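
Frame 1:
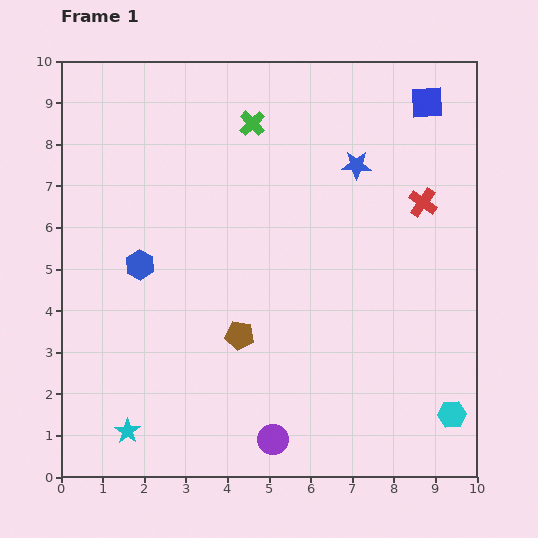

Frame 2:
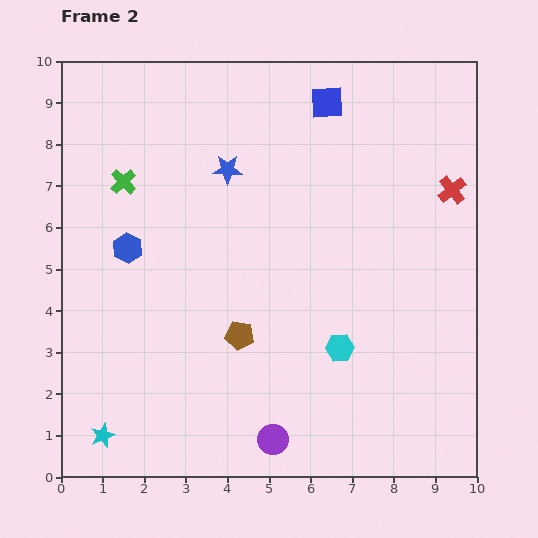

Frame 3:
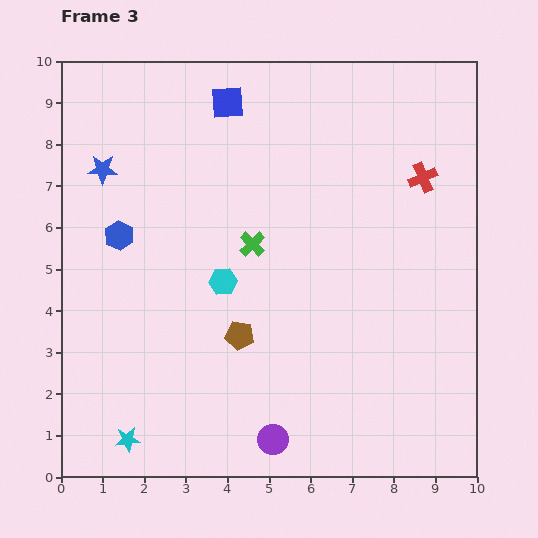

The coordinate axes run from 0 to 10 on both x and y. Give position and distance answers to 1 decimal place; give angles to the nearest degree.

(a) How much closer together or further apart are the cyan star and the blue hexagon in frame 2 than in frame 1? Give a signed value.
+0.5

Distance in frame 1: 4.0. Distance in frame 2: 4.5.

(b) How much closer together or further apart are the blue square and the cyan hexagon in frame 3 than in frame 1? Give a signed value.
-3.2

Distance in frame 1: 7.5. Distance in frame 3: 4.3.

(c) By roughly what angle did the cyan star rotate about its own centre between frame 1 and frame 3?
31° clockwise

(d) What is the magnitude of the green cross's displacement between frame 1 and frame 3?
2.9

The green cross moved from (4.6, 8.5) to (4.6, 5.6), a distance of √(0.0² + 2.9²) ≈ 2.9.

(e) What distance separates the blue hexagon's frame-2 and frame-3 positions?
0.4

The blue hexagon moved from (1.6, 5.5) to (1.4, 5.8), a distance of √(0.2² + 0.3²) ≈ 0.4.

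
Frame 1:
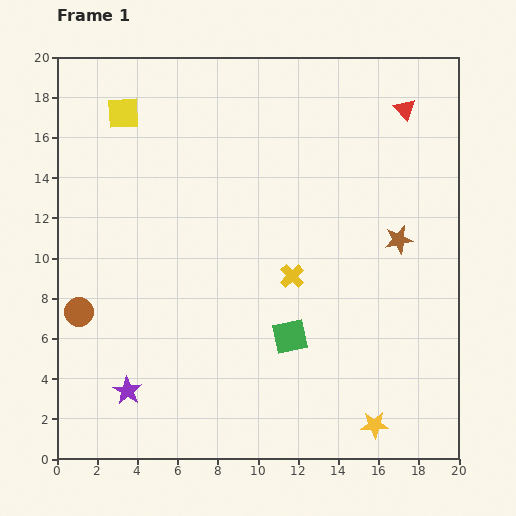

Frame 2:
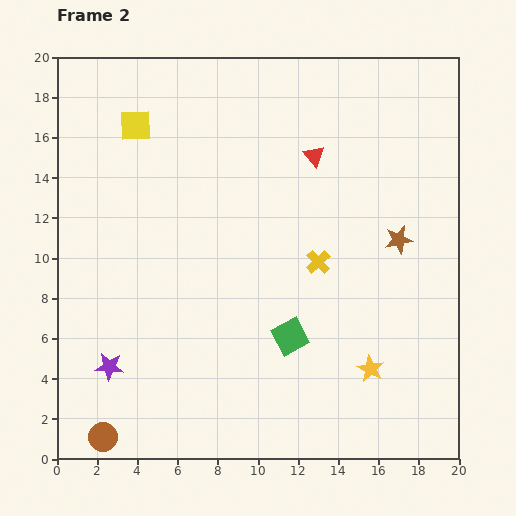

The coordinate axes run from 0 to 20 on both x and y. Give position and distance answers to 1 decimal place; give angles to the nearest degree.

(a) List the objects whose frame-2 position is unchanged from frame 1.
the brown star, the green square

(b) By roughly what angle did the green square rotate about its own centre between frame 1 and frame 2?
16° counter-clockwise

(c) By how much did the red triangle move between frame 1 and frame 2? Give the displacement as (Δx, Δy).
(-4.5, -2.3)

The red triangle was at (17.3, 17.4) in frame 1 and (12.8, 15.1) in frame 2.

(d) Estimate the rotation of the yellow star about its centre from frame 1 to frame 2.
30° clockwise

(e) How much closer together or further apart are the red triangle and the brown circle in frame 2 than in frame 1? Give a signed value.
-1.6

Distance in frame 1: 19.1. Distance in frame 2: 17.5.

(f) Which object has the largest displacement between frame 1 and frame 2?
the brown circle

(moved 6.3; next 5.1)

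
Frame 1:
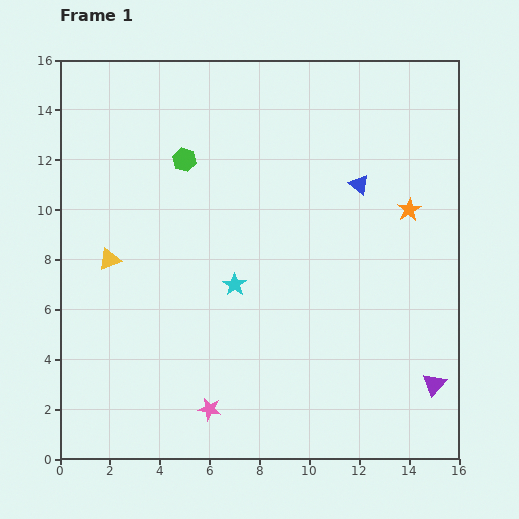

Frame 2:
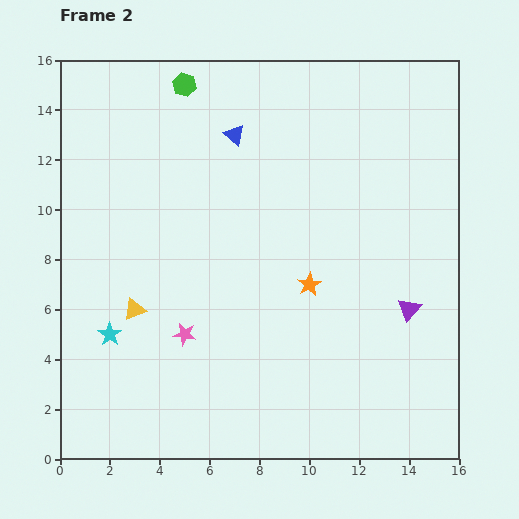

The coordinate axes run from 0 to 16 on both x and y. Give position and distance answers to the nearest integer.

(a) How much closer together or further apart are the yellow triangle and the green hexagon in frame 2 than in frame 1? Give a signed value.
+4

Distance in frame 1: 5. Distance in frame 2: 9.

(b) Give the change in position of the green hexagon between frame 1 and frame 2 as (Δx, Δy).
(0, 3)

The green hexagon was at (5, 12) in frame 1 and (5, 15) in frame 2.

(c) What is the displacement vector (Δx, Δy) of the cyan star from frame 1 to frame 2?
(-5, -2)

The cyan star was at (7, 7) in frame 1 and (2, 5) in frame 2.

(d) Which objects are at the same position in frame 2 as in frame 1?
none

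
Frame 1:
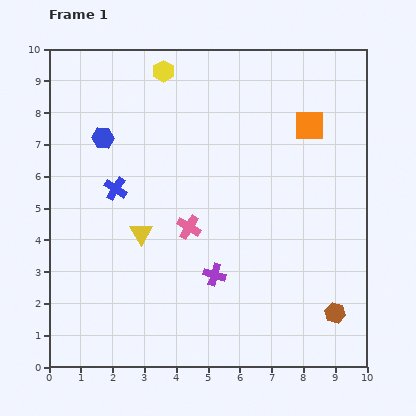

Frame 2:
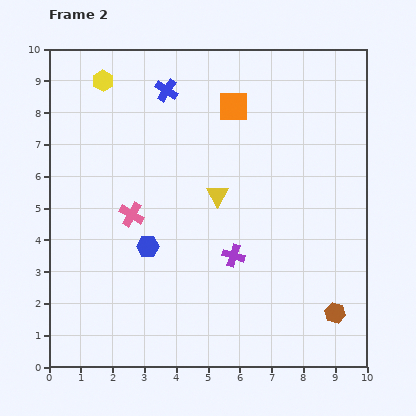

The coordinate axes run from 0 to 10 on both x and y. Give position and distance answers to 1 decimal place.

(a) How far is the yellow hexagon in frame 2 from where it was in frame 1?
1.9

The yellow hexagon moved from (3.6, 9.3) to (1.7, 9.0), a distance of √(1.9² + 0.3²) ≈ 1.9.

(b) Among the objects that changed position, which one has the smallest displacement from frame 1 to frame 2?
the purple cross

(moved 0.8)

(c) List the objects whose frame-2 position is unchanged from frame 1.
the brown hexagon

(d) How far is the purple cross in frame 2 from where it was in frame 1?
0.8

The purple cross moved from (5.2, 2.9) to (5.8, 3.5), a distance of √(0.6² + 0.6²) ≈ 0.8.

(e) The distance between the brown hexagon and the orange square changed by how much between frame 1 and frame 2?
+1.2

Distance in frame 1: 6.0. Distance in frame 2: 7.2.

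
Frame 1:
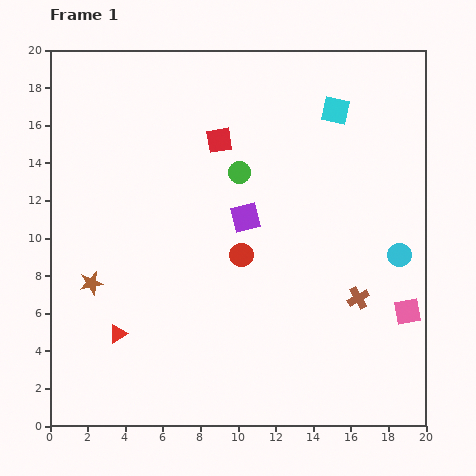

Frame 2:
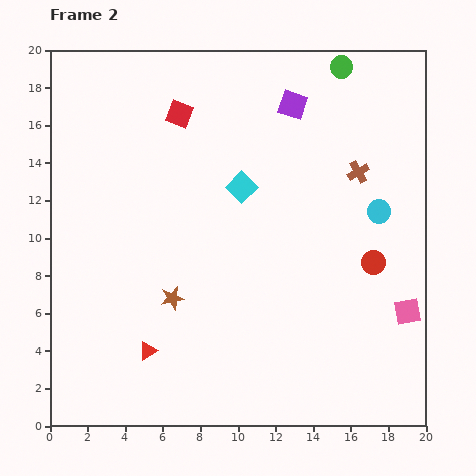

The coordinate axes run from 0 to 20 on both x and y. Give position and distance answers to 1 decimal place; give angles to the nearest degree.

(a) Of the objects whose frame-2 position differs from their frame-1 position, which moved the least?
the red triangle

(moved 1.8)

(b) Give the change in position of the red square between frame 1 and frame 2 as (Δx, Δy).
(-2.1, 1.4)

The red square was at (9.0, 15.2) in frame 1 and (6.9, 16.6) in frame 2.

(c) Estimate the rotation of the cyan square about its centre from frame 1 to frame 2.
32° clockwise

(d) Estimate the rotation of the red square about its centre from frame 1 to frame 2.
31° clockwise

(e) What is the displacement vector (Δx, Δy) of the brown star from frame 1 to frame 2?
(4.3, -0.8)

The brown star was at (2.2, 7.6) in frame 1 and (6.5, 6.8) in frame 2.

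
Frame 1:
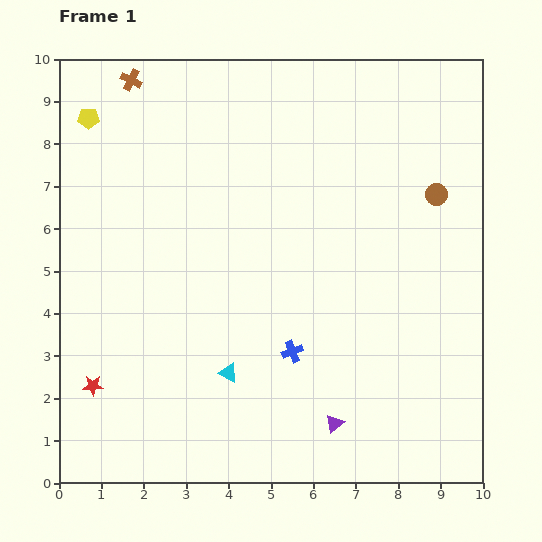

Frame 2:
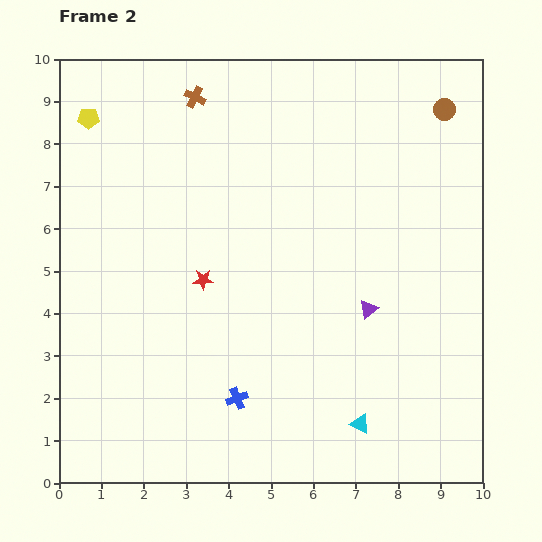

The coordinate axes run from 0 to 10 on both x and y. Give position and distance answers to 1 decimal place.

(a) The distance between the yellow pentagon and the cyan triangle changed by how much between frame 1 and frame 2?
+2.8

Distance in frame 1: 6.8. Distance in frame 2: 9.6.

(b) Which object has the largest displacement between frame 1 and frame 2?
the red star

(moved 3.6; next 3.3)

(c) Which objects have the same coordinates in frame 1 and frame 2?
the yellow pentagon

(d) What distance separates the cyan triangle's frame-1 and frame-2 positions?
3.3

The cyan triangle moved from (4.0, 2.6) to (7.1, 1.4), a distance of √(3.1² + 1.2²) ≈ 3.3.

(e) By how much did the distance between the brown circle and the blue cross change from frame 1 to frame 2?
+3.4

Distance in frame 1: 5.0. Distance in frame 2: 8.4.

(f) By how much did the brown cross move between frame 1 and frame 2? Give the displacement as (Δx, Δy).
(1.5, -0.4)

The brown cross was at (1.7, 9.5) in frame 1 and (3.2, 9.1) in frame 2.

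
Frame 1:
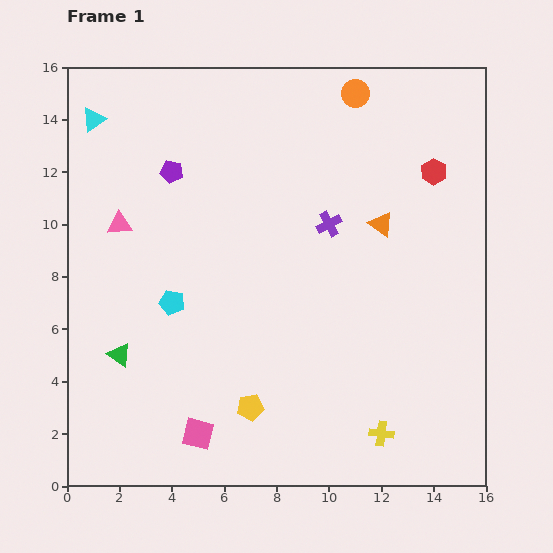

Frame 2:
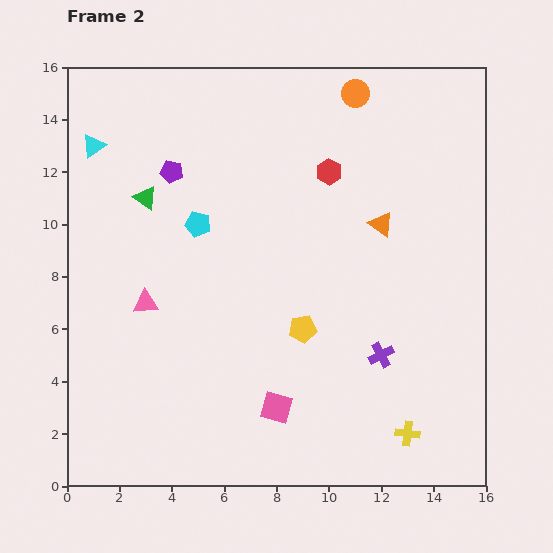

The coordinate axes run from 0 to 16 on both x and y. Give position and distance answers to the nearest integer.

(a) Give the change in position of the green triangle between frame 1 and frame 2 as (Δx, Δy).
(1, 6)

The green triangle was at (2, 5) in frame 1 and (3, 11) in frame 2.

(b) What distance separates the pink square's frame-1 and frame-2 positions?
3

The pink square moved from (5, 2) to (8, 3), a distance of √(3² + 1²) ≈ 3.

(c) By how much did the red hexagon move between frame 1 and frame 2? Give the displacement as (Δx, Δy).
(-4, 0)

The red hexagon was at (14, 12) in frame 1 and (10, 12) in frame 2.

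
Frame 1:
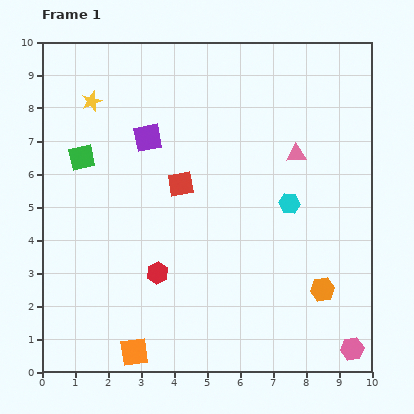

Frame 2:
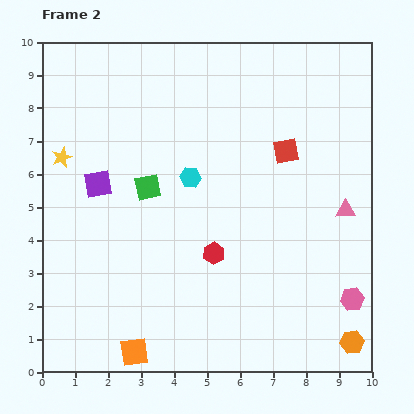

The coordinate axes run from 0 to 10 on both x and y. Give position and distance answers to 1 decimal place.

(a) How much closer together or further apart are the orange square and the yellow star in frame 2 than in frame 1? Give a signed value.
-1.4

Distance in frame 1: 7.7. Distance in frame 2: 6.3.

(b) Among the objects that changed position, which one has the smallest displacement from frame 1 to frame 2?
the pink hexagon

(moved 1.5)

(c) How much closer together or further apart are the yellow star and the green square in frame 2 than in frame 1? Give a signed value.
+1.1

Distance in frame 1: 1.7. Distance in frame 2: 2.8.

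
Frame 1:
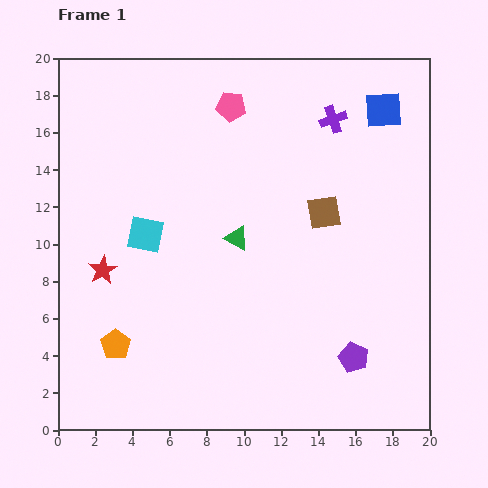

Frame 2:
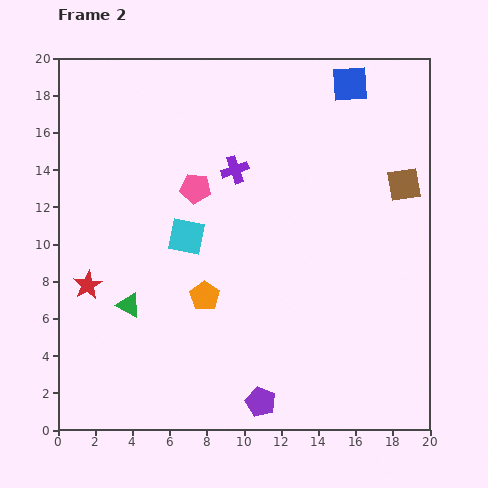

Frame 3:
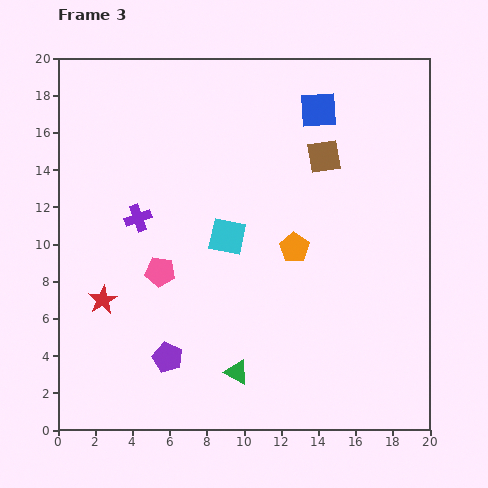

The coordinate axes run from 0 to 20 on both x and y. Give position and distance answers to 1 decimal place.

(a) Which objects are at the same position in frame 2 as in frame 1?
none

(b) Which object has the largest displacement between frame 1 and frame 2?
the green triangle

(moved 6.8; next 5.9)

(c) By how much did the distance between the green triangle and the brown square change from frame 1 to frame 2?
+11.3

Distance in frame 1: 4.9. Distance in frame 2: 16.2.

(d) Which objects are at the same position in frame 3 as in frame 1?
none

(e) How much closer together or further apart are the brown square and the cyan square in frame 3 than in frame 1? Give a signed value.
-3.0

Distance in frame 1: 9.7. Distance in frame 3: 6.7.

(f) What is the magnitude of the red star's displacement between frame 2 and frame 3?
1.1

The red star moved from (1.6, 7.8) to (2.4, 7.0), a distance of √(0.8² + 0.8²) ≈ 1.1.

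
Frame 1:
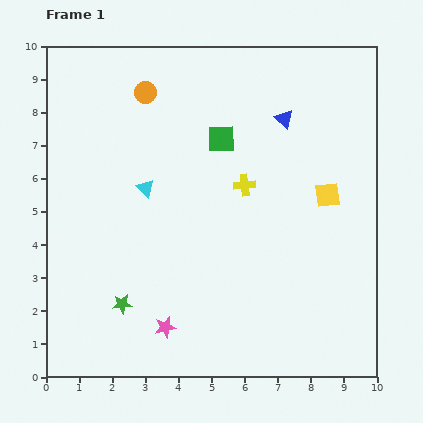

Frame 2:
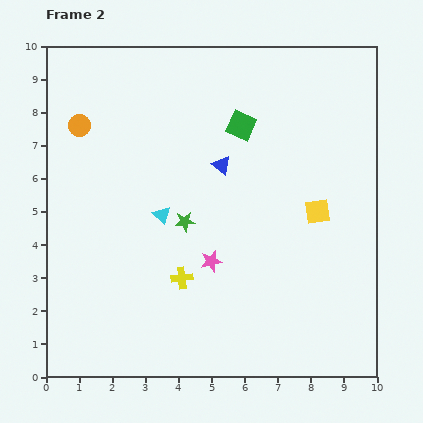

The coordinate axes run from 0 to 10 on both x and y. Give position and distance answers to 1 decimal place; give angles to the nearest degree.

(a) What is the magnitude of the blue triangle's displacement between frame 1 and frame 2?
2.4

The blue triangle moved from (7.2, 7.8) to (5.3, 6.4), a distance of √(1.9² + 1.4²) ≈ 2.4.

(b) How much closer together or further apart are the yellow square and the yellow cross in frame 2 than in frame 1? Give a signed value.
+2.1

Distance in frame 1: 2.5. Distance in frame 2: 4.6.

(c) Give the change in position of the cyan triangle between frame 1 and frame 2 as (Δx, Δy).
(0.5, -0.8)

The cyan triangle was at (3.0, 5.7) in frame 1 and (3.5, 4.9) in frame 2.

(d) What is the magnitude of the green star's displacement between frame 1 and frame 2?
3.1

The green star moved from (2.3, 2.2) to (4.2, 4.7), a distance of √(1.9² + 2.5²) ≈ 3.1.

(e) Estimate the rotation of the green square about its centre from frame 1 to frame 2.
25° clockwise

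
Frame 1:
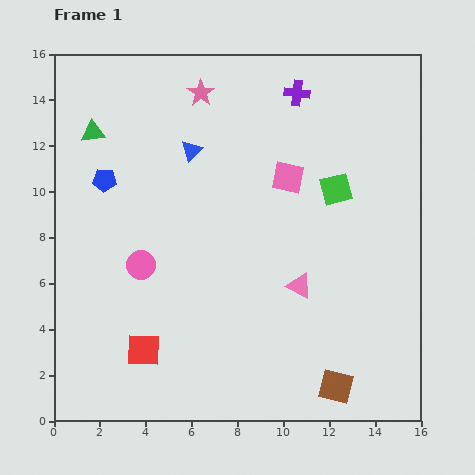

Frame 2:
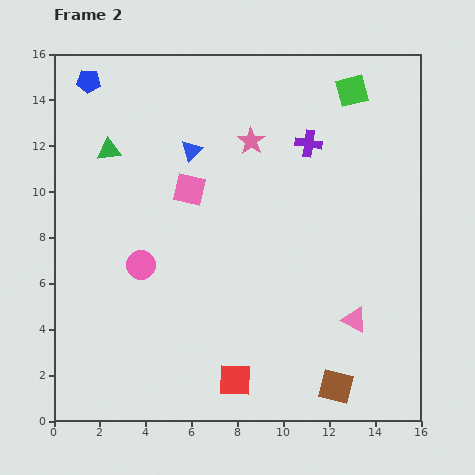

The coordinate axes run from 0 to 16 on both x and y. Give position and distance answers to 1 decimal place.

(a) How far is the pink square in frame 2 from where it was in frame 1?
4.3

The pink square moved from (10.2, 10.6) to (5.9, 10.1), a distance of √(4.3² + 0.5²) ≈ 4.3.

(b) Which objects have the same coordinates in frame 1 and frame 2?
the blue triangle, the brown square, the pink circle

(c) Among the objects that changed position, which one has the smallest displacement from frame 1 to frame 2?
the green triangle

(moved 1.1)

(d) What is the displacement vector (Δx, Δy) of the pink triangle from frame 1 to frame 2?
(2.4, -1.5)

The pink triangle was at (10.7, 5.9) in frame 1 and (13.1, 4.4) in frame 2.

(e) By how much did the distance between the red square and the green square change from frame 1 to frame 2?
+2.7

Distance in frame 1: 10.9. Distance in frame 2: 13.6.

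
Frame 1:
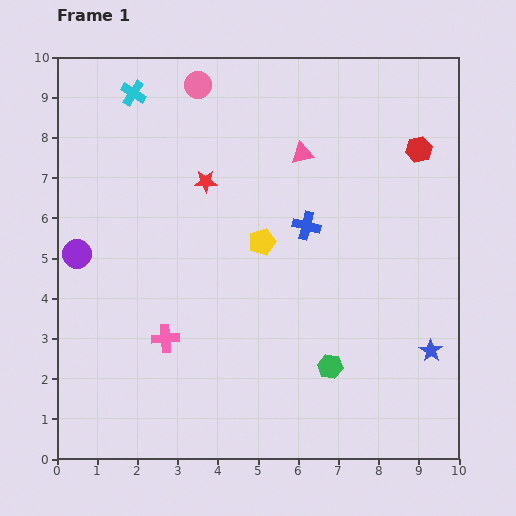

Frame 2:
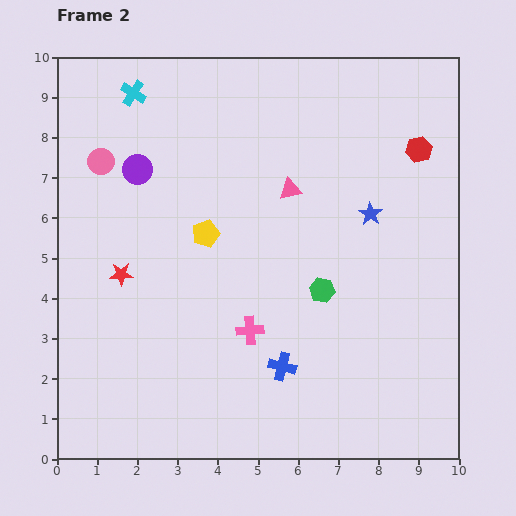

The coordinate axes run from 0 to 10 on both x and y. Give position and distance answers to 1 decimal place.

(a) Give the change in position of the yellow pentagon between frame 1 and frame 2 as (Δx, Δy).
(-1.4, 0.2)

The yellow pentagon was at (5.1, 5.4) in frame 1 and (3.7, 5.6) in frame 2.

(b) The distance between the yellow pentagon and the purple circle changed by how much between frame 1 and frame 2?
-2.3

Distance in frame 1: 4.6. Distance in frame 2: 2.3.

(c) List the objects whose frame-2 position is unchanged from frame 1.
the red hexagon, the cyan cross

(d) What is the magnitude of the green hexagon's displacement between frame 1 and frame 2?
1.9

The green hexagon moved from (6.8, 2.3) to (6.6, 4.2), a distance of √(0.2² + 1.9²) ≈ 1.9.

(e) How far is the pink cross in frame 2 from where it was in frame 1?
2.1

The pink cross moved from (2.7, 3.0) to (4.8, 3.2), a distance of √(2.1² + 0.2²) ≈ 2.1.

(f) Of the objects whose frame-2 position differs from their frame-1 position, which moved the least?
the pink triangle

(moved 0.9)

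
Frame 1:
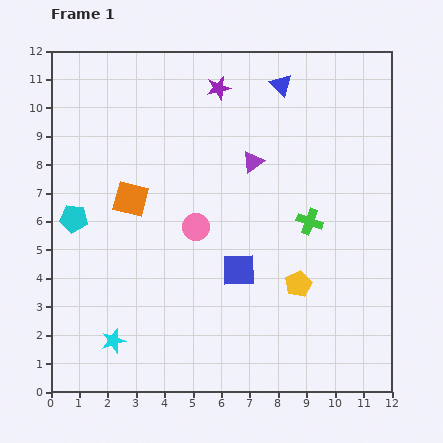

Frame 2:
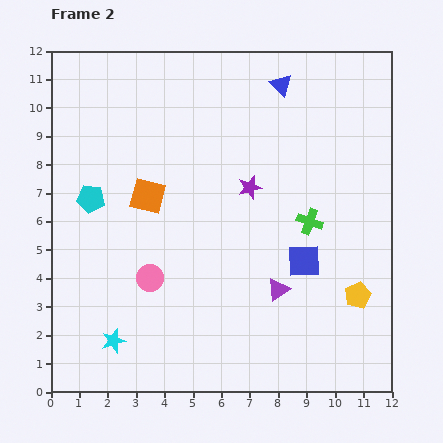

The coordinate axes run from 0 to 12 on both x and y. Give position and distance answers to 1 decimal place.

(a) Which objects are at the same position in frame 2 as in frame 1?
the cyan star, the green cross, the blue triangle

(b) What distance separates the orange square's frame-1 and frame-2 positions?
0.6

The orange square moved from (2.8, 6.8) to (3.4, 6.9), a distance of √(0.6² + 0.1²) ≈ 0.6.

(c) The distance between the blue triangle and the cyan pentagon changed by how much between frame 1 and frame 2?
-0.9

Distance in frame 1: 8.7. Distance in frame 2: 7.8.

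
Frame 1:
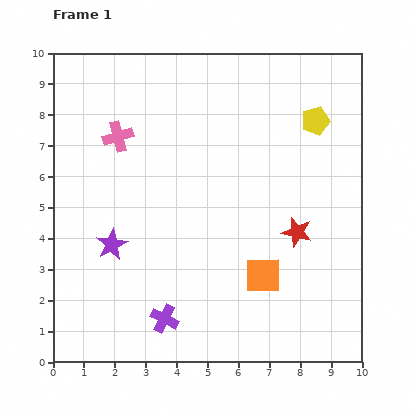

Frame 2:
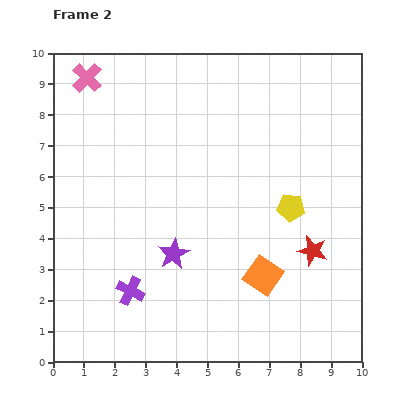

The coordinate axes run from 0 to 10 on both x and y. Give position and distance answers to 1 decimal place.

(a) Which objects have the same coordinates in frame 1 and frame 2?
the orange square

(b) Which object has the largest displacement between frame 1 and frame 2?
the yellow pentagon

(moved 2.9; next 2.1)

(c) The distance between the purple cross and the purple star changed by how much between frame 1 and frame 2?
-1.1

Distance in frame 1: 2.9. Distance in frame 2: 1.8.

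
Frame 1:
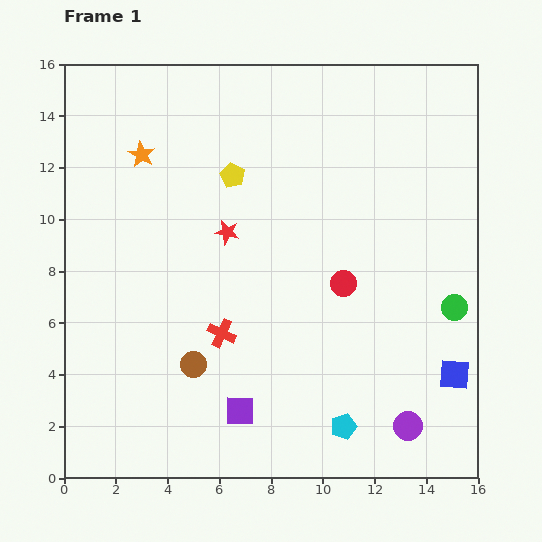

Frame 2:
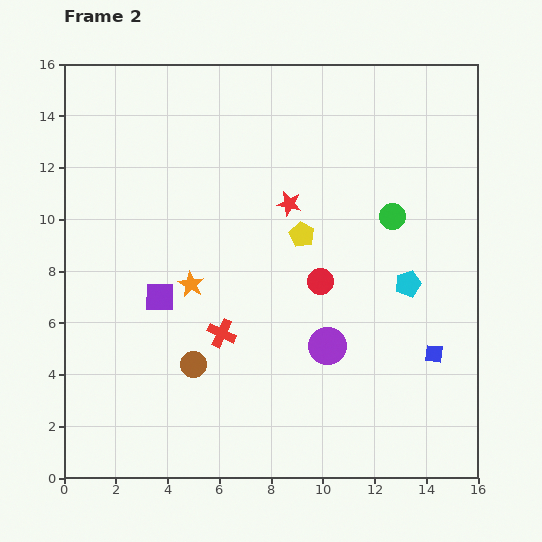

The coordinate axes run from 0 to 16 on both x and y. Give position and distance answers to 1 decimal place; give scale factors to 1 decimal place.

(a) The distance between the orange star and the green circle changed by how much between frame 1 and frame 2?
-5.3

Distance in frame 1: 13.5. Distance in frame 2: 8.2.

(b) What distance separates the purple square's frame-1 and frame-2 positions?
5.4

The purple square moved from (6.8, 2.6) to (3.7, 7.0), a distance of √(3.1² + 4.4²) ≈ 5.4.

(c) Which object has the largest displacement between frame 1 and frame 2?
the cyan pentagon

(moved 6.0; next 5.4)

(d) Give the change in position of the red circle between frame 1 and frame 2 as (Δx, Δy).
(-0.9, 0.1)

The red circle was at (10.8, 7.5) in frame 1 and (9.9, 7.6) in frame 2.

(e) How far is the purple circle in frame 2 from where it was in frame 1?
4.4

The purple circle moved from (13.3, 2.0) to (10.2, 5.1), a distance of √(3.1² + 3.1²) ≈ 4.4.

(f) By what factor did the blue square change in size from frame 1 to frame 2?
0.6×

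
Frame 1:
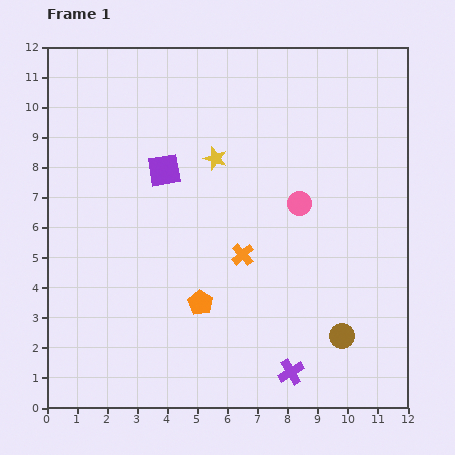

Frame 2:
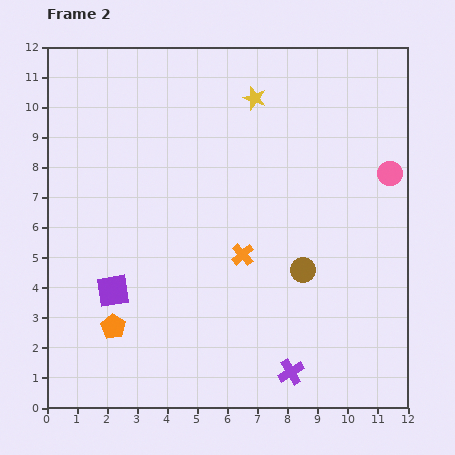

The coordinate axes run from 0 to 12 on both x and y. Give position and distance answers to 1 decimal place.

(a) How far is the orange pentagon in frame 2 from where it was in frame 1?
3.0

The orange pentagon moved from (5.1, 3.5) to (2.2, 2.7), a distance of √(2.9² + 0.8²) ≈ 3.0.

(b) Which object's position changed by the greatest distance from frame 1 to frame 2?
the purple square

(moved 4.3; next 3.2)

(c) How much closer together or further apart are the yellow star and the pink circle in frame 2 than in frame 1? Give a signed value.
+1.9

Distance in frame 1: 3.2. Distance in frame 2: 5.1.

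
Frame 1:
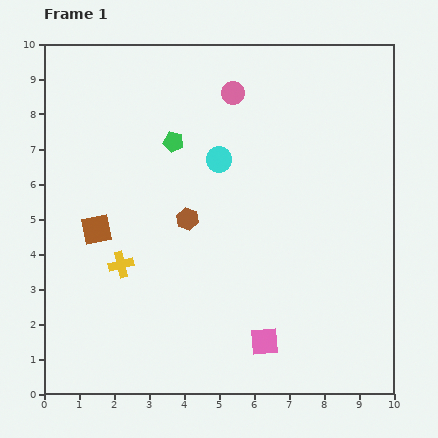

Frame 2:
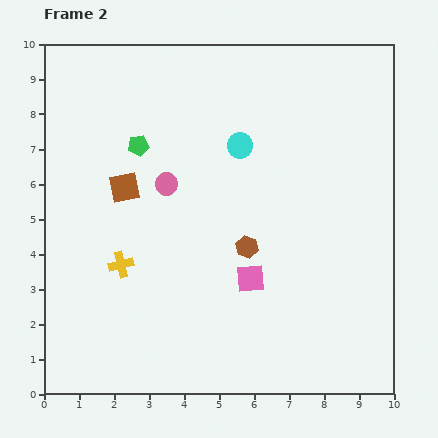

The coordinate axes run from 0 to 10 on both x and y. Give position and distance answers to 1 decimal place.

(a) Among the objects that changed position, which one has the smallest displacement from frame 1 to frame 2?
the cyan circle

(moved 0.7)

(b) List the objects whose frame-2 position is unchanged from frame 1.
the yellow cross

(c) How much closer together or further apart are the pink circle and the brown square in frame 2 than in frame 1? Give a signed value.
-4.3

Distance in frame 1: 5.5. Distance in frame 2: 1.2.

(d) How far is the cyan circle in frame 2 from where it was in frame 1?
0.7

The cyan circle moved from (5.0, 6.7) to (5.6, 7.1), a distance of √(0.6² + 0.4²) ≈ 0.7.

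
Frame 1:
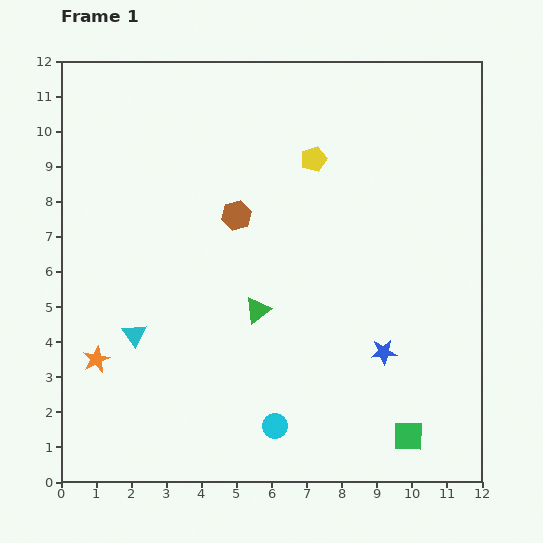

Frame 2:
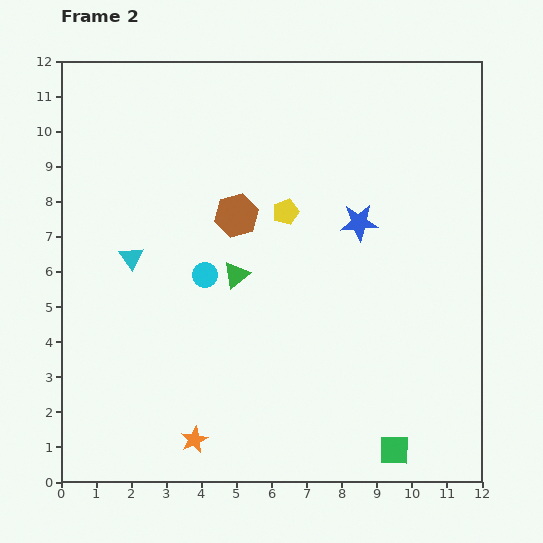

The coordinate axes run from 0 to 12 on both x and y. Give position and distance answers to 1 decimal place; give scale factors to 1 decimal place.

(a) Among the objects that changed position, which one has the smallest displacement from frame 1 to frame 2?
the green square

(moved 0.6)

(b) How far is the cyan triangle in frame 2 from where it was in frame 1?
2.2

The cyan triangle moved from (2.1, 4.2) to (2.0, 6.4), a distance of √(0.1² + 2.2²) ≈ 2.2.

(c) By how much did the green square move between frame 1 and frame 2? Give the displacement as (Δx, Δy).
(-0.4, -0.4)

The green square was at (9.9, 1.3) in frame 1 and (9.5, 0.9) in frame 2.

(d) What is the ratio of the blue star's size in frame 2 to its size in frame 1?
1.5×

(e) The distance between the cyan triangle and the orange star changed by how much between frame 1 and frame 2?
+4.2

Distance in frame 1: 1.3. Distance in frame 2: 5.5.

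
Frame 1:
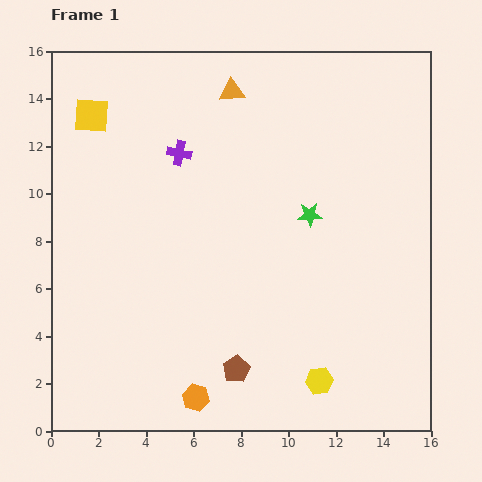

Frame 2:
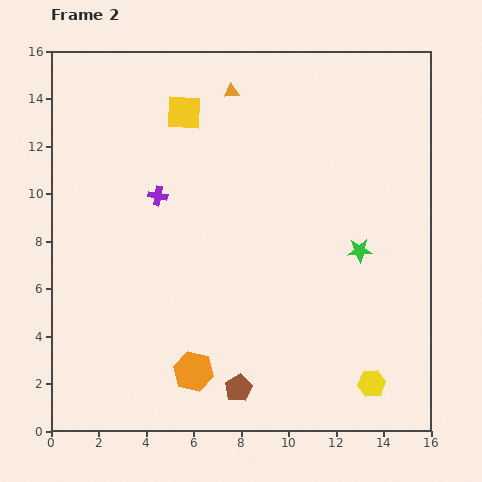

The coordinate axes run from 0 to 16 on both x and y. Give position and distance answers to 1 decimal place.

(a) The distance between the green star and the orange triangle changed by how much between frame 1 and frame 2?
+2.4

Distance in frame 1: 6.2. Distance in frame 2: 8.6.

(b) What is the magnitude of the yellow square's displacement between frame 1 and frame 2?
3.9

The yellow square moved from (1.7, 13.3) to (5.6, 13.4), a distance of √(3.9² + 0.1²) ≈ 3.9.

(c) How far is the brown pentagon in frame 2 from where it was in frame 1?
0.8

The brown pentagon moved from (7.8, 2.6) to (7.9, 1.8), a distance of √(0.1² + 0.8²) ≈ 0.8.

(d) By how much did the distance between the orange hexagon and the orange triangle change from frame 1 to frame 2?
-1.1

Distance in frame 1: 13.0. Distance in frame 2: 11.9.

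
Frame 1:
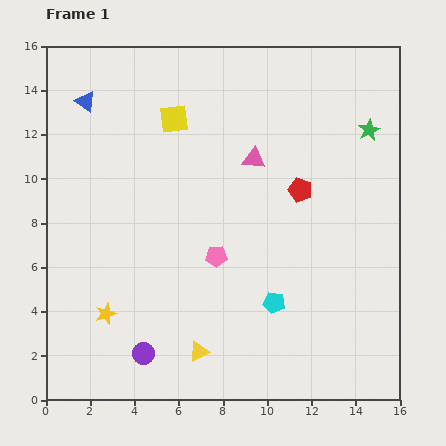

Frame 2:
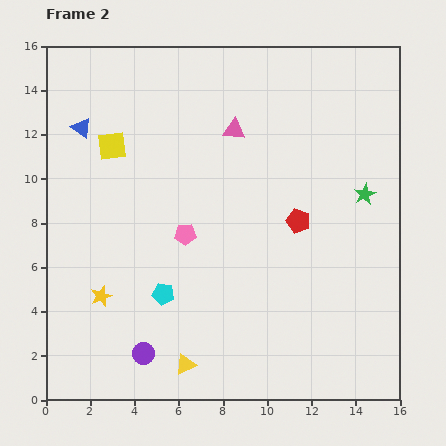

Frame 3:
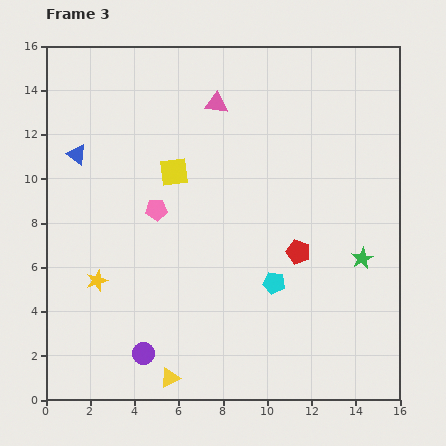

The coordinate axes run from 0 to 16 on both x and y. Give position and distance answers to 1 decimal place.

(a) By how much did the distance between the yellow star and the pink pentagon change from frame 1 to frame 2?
-0.9

Distance in frame 1: 5.6. Distance in frame 2: 4.7.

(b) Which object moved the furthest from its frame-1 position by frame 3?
the green star

(moved 5.8; next 3.4)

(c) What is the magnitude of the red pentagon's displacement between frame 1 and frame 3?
2.8

The red pentagon moved from (11.5, 9.5) to (11.4, 6.7), a distance of √(0.1² + 2.8²) ≈ 2.8.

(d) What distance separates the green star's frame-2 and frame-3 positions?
2.9

The green star moved from (14.4, 9.3) to (14.3, 6.4), a distance of √(0.1² + 2.9²) ≈ 2.9.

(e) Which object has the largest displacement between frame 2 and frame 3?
the cyan pentagon

(moved 5.0; next 3.0)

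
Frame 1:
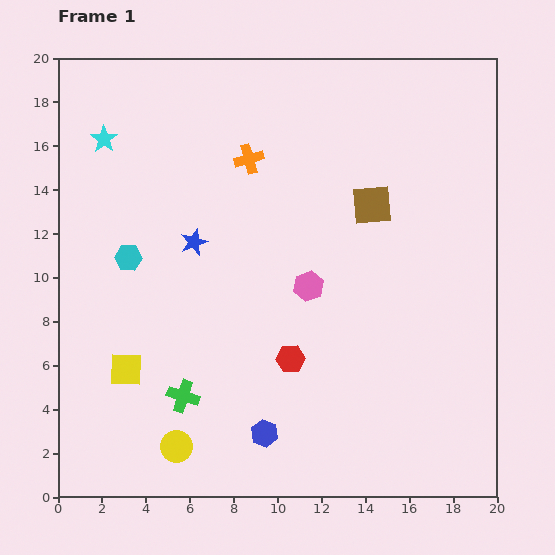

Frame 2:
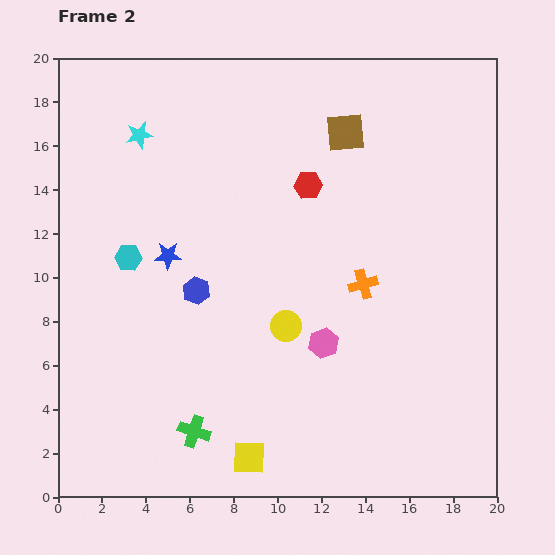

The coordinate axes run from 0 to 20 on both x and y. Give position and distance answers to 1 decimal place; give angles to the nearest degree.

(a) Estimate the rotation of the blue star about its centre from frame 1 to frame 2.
21° clockwise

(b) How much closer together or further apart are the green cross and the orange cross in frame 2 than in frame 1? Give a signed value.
-1.0

Distance in frame 1: 11.2. Distance in frame 2: 10.2.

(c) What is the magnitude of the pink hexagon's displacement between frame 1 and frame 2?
2.7

The pink hexagon moved from (11.4, 9.6) to (12.1, 7.0), a distance of √(0.7² + 2.6²) ≈ 2.7.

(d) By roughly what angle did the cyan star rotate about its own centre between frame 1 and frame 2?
25° clockwise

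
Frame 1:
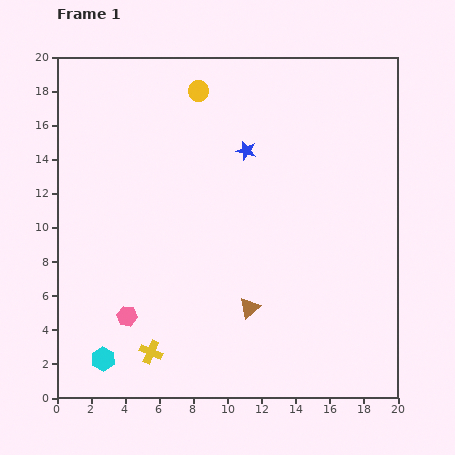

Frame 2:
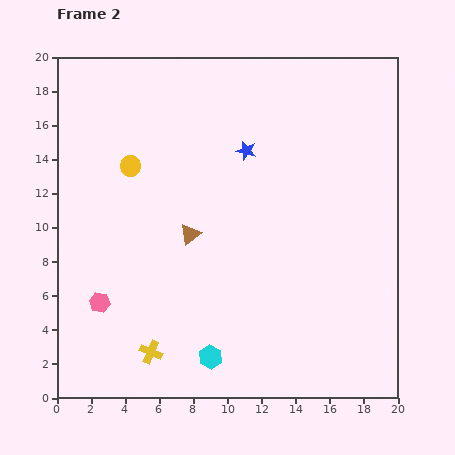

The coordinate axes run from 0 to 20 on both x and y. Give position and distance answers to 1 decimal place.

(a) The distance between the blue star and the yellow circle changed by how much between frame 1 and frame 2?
+2.4

Distance in frame 1: 4.5. Distance in frame 2: 6.9.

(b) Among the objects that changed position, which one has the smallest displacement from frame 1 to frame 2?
the pink hexagon

(moved 1.8)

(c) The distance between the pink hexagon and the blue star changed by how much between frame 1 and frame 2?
+0.4

Distance in frame 1: 12.0. Distance in frame 2: 12.4.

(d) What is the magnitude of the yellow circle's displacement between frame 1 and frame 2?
5.9

The yellow circle moved from (8.3, 18.0) to (4.3, 13.6), a distance of √(4.0² + 4.4²) ≈ 5.9.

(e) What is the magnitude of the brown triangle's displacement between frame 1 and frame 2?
5.5

The brown triangle moved from (11.3, 5.3) to (7.8, 9.6), a distance of √(3.5² + 4.3²) ≈ 5.5.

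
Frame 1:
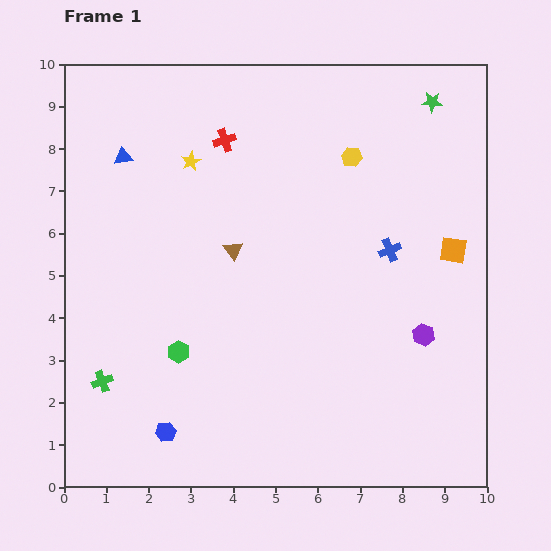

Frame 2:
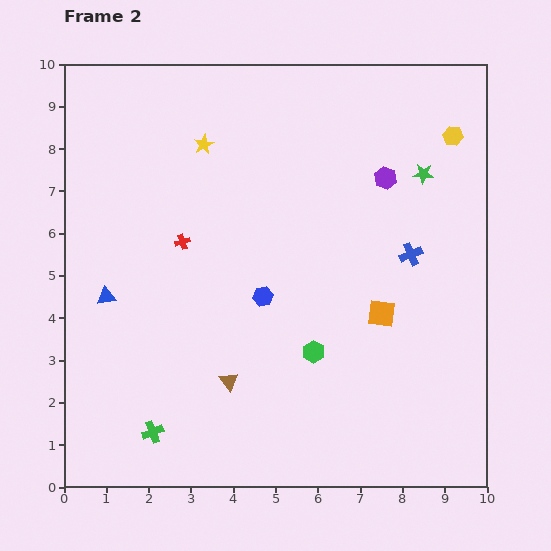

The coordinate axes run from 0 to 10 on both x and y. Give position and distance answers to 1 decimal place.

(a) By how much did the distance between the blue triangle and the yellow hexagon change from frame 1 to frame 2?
+3.6

Distance in frame 1: 5.4. Distance in frame 2: 9.0.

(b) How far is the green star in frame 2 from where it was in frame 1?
1.7

The green star moved from (8.7, 9.1) to (8.5, 7.4), a distance of √(0.2² + 1.7²) ≈ 1.7.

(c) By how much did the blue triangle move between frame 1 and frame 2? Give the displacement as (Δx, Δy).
(-0.4, -3.3)

The blue triangle was at (1.4, 7.8) in frame 1 and (1.0, 4.5) in frame 2.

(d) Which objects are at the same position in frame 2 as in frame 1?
none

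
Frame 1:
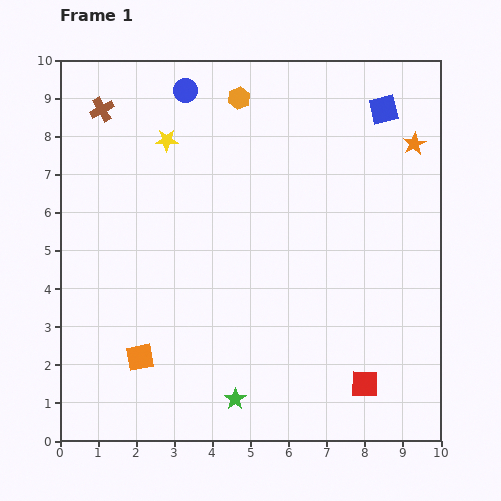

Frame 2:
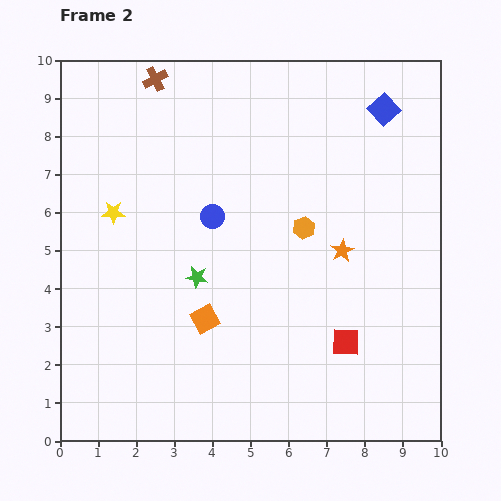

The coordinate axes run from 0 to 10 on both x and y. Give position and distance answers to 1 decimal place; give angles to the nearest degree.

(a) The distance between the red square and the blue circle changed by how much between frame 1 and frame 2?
-4.2

Distance in frame 1: 9.0. Distance in frame 2: 4.8.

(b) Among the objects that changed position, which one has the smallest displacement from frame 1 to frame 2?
the red square

(moved 1.2)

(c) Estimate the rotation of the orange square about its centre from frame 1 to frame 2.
19° counter-clockwise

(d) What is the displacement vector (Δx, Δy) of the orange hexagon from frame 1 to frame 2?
(1.7, -3.4)

The orange hexagon was at (4.7, 9.0) in frame 1 and (6.4, 5.6) in frame 2.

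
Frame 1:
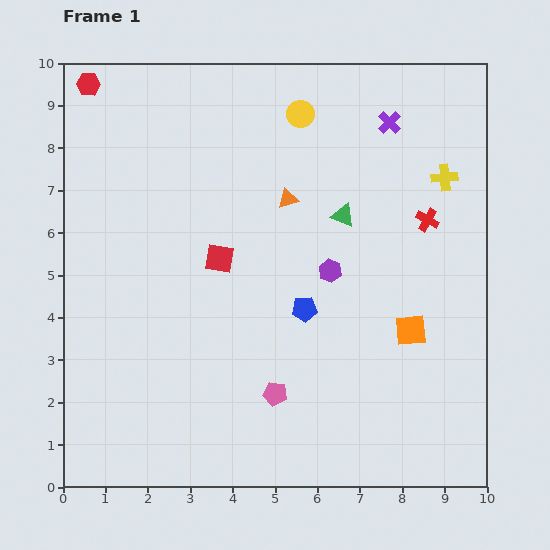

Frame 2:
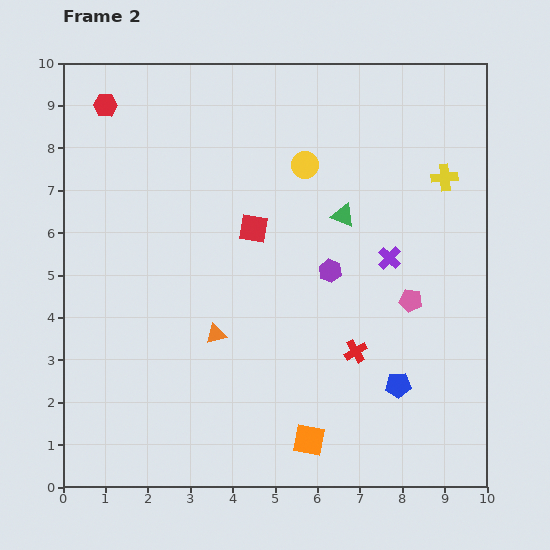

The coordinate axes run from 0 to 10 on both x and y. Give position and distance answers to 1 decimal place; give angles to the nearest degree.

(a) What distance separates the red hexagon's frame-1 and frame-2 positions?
0.6

The red hexagon moved from (0.6, 9.5) to (1.0, 9.0), a distance of √(0.4² + 0.5²) ≈ 0.6.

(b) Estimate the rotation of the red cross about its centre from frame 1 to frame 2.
30° clockwise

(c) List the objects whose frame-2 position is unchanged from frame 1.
the green triangle, the purple hexagon, the yellow cross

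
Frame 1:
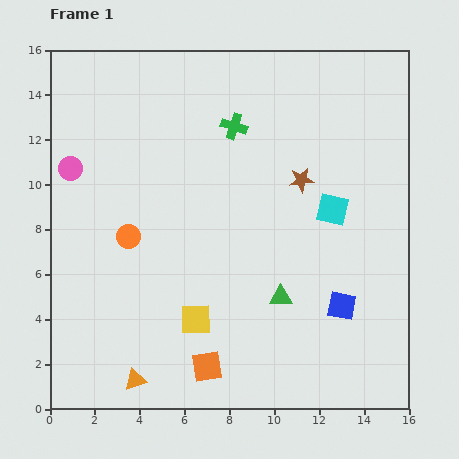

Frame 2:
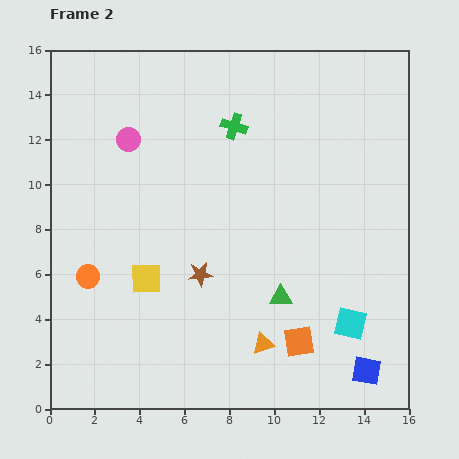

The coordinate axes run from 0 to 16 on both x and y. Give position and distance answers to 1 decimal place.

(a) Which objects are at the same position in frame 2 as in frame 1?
the green triangle, the green cross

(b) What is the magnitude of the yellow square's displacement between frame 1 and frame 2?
2.8

The yellow square moved from (6.5, 4.0) to (4.3, 5.8), a distance of √(2.2² + 1.8²) ≈ 2.8.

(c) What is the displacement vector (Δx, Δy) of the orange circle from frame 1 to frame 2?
(-1.8, -1.8)

The orange circle was at (3.5, 7.7) in frame 1 and (1.7, 5.9) in frame 2.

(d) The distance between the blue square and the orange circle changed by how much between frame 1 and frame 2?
+3.1

Distance in frame 1: 10.0. Distance in frame 2: 13.1.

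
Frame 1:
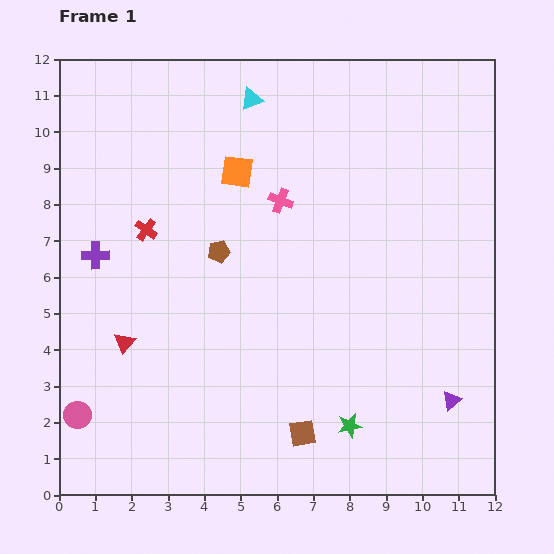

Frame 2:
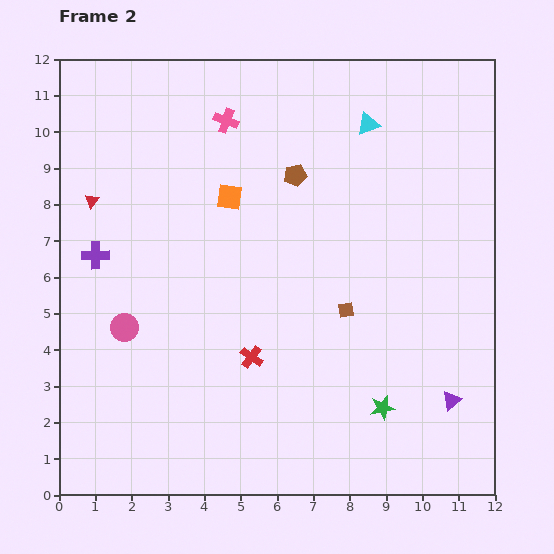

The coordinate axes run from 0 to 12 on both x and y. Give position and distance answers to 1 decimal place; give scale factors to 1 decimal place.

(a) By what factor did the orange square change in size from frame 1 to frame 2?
0.8×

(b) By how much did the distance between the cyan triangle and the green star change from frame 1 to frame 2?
-1.6

Distance in frame 1: 9.4. Distance in frame 2: 7.8.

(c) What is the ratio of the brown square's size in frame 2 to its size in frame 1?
0.6×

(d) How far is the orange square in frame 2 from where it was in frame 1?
0.7

The orange square moved from (4.9, 8.9) to (4.7, 8.2), a distance of √(0.2² + 0.7²) ≈ 0.7.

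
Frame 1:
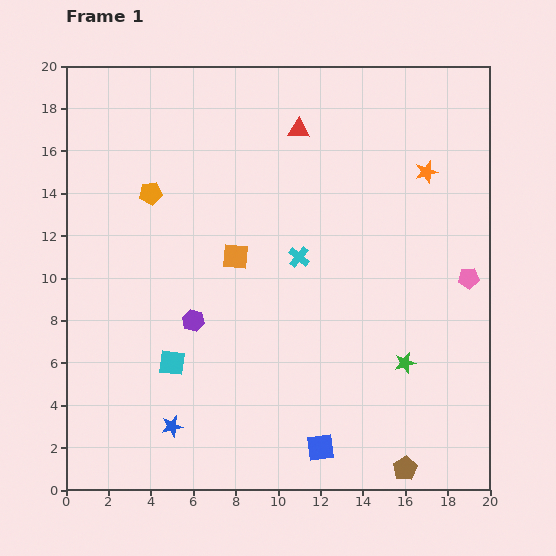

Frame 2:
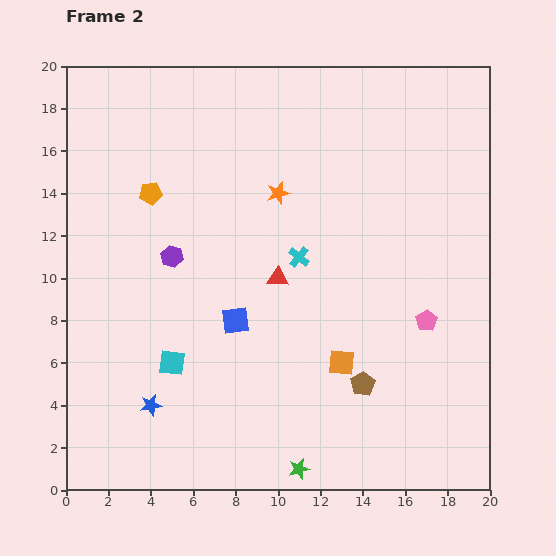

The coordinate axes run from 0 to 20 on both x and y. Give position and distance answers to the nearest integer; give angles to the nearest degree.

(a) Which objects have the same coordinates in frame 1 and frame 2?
the orange pentagon, the cyan cross, the cyan square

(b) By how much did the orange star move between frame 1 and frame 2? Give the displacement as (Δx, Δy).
(-7, -1)

The orange star was at (17, 15) in frame 1 and (10, 14) in frame 2.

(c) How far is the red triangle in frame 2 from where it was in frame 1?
7

The red triangle moved from (11, 17) to (10, 10), a distance of √(1² + 7²) ≈ 7.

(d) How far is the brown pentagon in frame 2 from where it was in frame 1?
4

The brown pentagon moved from (16, 1) to (14, 5), a distance of √(2² + 4²) ≈ 4.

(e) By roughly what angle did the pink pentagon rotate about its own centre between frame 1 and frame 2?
27° counter-clockwise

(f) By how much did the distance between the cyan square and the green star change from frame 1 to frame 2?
-3

Distance in frame 1: 11. Distance in frame 2: 8.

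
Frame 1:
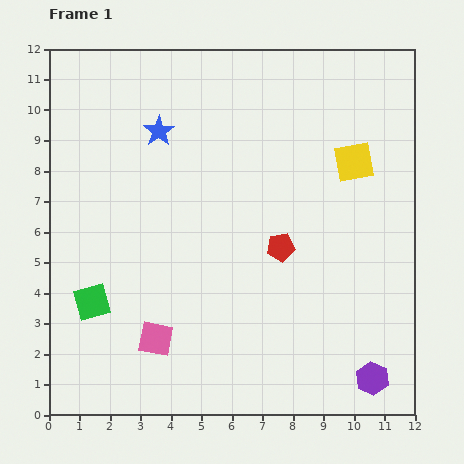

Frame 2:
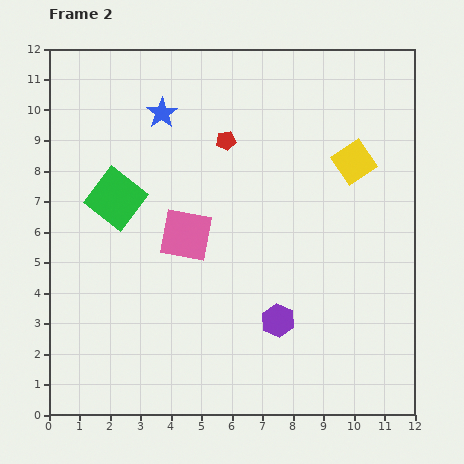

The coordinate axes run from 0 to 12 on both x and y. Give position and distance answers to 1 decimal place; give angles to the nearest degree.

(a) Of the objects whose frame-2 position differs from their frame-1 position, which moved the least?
the blue star

(moved 0.6)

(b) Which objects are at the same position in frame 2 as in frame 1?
the yellow square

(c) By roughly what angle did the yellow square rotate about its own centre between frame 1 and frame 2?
24° counter-clockwise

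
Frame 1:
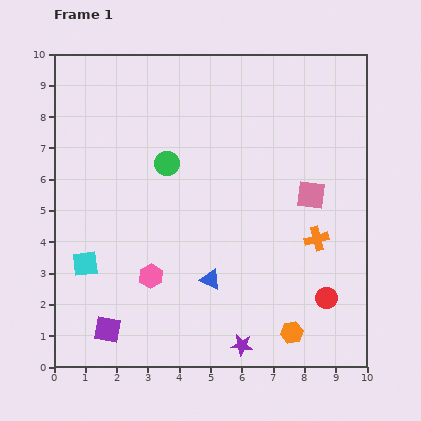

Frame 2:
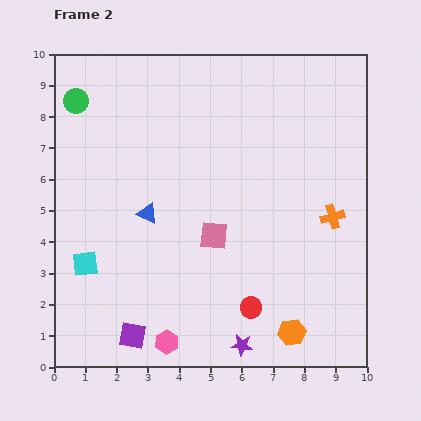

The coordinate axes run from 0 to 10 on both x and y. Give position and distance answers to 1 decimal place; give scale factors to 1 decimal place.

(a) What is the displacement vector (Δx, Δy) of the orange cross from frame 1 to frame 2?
(0.5, 0.7)

The orange cross was at (8.4, 4.1) in frame 1 and (8.9, 4.8) in frame 2.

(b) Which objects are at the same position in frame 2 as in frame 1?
the purple star, the cyan square, the orange hexagon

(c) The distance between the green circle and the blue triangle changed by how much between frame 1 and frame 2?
+0.3

Distance in frame 1: 4.0. Distance in frame 2: 4.3.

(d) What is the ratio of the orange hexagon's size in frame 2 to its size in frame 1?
1.3×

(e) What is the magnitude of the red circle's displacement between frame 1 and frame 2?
2.4

The red circle moved from (8.7, 2.2) to (6.3, 1.9), a distance of √(2.4² + 0.3²) ≈ 2.4.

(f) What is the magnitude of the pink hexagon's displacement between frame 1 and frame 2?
2.2

The pink hexagon moved from (3.1, 2.9) to (3.6, 0.8), a distance of √(0.5² + 2.1²) ≈ 2.2.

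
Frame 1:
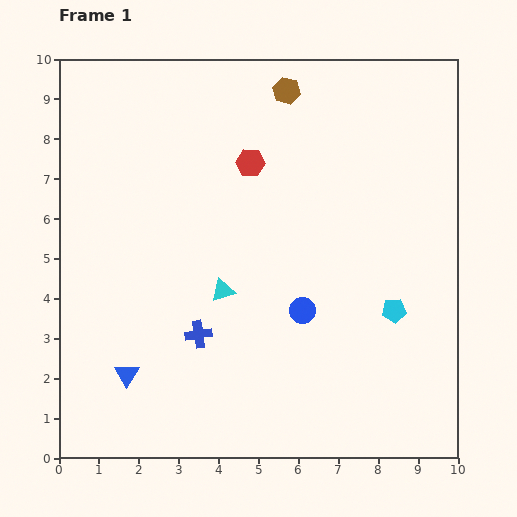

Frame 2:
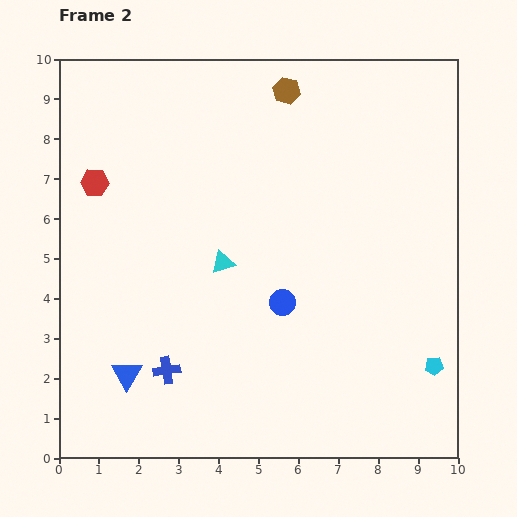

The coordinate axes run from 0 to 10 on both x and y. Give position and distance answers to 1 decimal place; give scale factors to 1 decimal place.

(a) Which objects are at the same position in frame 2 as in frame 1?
the brown hexagon, the blue triangle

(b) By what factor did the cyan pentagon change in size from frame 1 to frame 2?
0.7×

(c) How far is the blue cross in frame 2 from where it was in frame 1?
1.2

The blue cross moved from (3.5, 3.1) to (2.7, 2.2), a distance of √(0.8² + 0.9²) ≈ 1.2.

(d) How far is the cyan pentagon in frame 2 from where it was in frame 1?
1.7

The cyan pentagon moved from (8.4, 3.7) to (9.4, 2.3), a distance of √(1.0² + 1.4²) ≈ 1.7.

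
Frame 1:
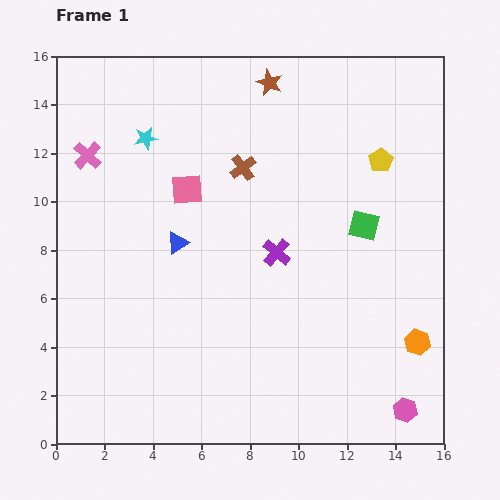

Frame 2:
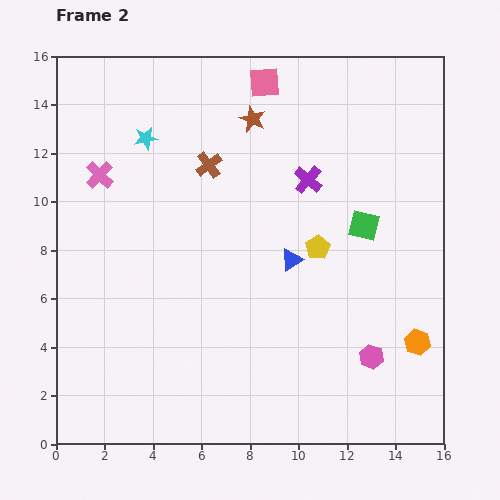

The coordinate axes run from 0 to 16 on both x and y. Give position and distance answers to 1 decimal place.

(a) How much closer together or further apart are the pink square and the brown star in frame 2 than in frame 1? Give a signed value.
-4.0

Distance in frame 1: 5.6. Distance in frame 2: 1.6.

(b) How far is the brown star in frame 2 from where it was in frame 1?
1.7

The brown star moved from (8.8, 14.9) to (8.1, 13.4), a distance of √(0.7² + 1.5²) ≈ 1.7.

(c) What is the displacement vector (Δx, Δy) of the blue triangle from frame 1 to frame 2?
(4.7, -0.7)

The blue triangle was at (5.0, 8.3) in frame 1 and (9.7, 7.6) in frame 2.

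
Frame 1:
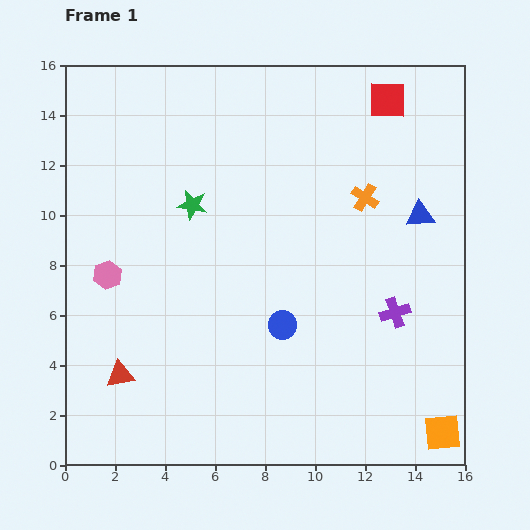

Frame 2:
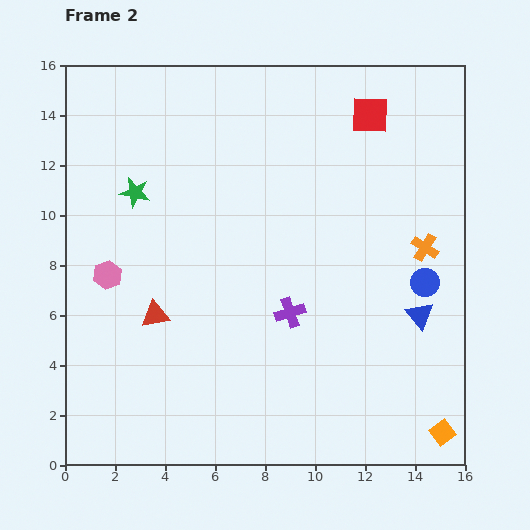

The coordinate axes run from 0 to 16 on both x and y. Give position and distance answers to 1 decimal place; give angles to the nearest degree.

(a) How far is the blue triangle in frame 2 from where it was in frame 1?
4.0

The blue triangle moved from (14.2, 10.0) to (14.2, 6.0), a distance of √(0.0² + 4.0²) ≈ 4.0.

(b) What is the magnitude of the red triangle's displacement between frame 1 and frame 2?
2.8

The red triangle moved from (2.2, 3.6) to (3.6, 6.0), a distance of √(1.4² + 2.4²) ≈ 2.8.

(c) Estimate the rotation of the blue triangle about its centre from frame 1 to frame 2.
55° clockwise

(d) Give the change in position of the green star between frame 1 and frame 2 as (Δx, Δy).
(-2.3, 0.5)

The green star was at (5.1, 10.4) in frame 1 and (2.8, 10.9) in frame 2.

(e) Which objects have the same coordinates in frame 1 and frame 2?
the orange square, the pink hexagon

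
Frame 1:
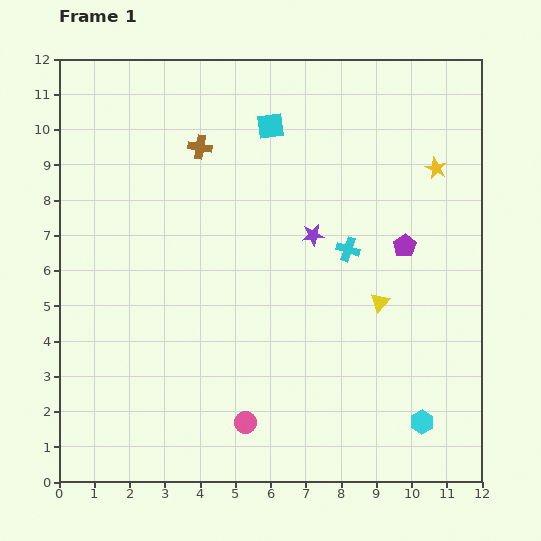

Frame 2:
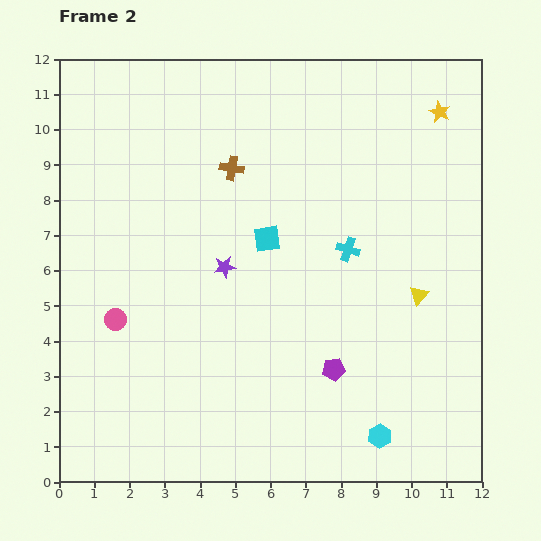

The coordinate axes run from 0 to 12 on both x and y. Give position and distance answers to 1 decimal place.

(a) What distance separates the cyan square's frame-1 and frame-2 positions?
3.2

The cyan square moved from (6.0, 10.1) to (5.9, 6.9), a distance of √(0.1² + 3.2²) ≈ 3.2.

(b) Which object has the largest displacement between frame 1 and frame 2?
the pink circle

(moved 4.7; next 4.0)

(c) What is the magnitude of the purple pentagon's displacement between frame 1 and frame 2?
4.0

The purple pentagon moved from (9.8, 6.7) to (7.8, 3.2), a distance of √(2.0² + 3.5²) ≈ 4.0.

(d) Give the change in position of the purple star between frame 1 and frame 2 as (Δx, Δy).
(-2.5, -0.9)

The purple star was at (7.2, 7.0) in frame 1 and (4.7, 6.1) in frame 2.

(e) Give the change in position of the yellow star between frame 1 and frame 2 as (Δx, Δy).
(0.1, 1.6)

The yellow star was at (10.7, 8.9) in frame 1 and (10.8, 10.5) in frame 2.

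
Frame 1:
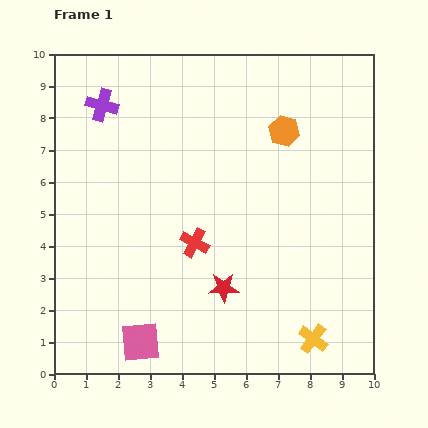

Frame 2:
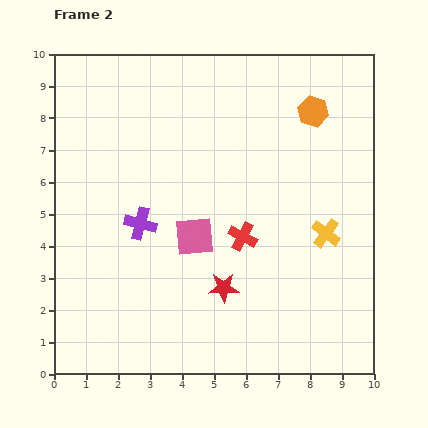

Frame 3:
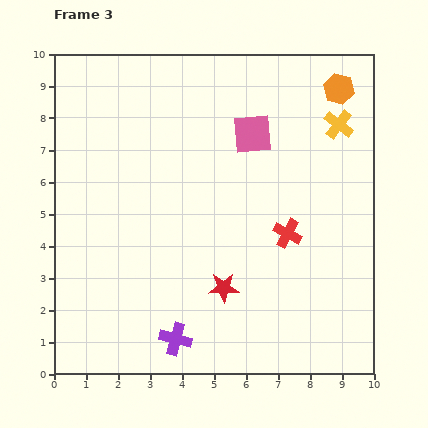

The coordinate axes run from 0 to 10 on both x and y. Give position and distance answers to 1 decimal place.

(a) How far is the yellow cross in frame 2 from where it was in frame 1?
3.3

The yellow cross moved from (8.1, 1.1) to (8.5, 4.4), a distance of √(0.4² + 3.3²) ≈ 3.3.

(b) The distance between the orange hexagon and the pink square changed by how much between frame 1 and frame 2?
-2.6

Distance in frame 1: 8.0. Distance in frame 2: 5.4.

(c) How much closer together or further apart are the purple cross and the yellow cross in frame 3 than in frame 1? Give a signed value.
-1.4

Distance in frame 1: 9.8. Distance in frame 3: 8.4.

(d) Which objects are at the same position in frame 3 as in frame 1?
the red star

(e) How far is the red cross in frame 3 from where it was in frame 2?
1.4

The red cross moved from (5.9, 4.3) to (7.3, 4.4), a distance of √(1.4² + 0.1²) ≈ 1.4.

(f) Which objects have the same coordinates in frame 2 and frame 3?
the red star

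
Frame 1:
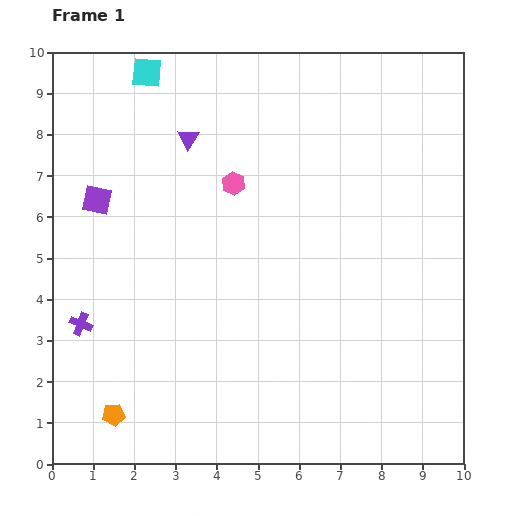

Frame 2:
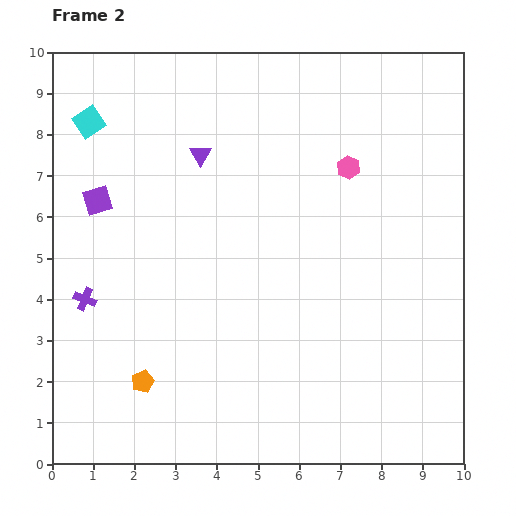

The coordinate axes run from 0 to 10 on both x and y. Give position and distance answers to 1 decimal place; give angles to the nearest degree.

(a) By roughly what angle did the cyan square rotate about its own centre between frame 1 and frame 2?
38° counter-clockwise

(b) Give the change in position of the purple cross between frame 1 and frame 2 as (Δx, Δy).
(0.1, 0.6)

The purple cross was at (0.7, 3.4) in frame 1 and (0.8, 4.0) in frame 2.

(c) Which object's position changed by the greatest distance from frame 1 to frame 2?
the pink hexagon

(moved 2.8; next 1.8)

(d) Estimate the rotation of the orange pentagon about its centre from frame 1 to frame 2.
16° counter-clockwise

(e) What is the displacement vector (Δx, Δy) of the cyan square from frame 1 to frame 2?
(-1.4, -1.2)

The cyan square was at (2.3, 9.5) in frame 1 and (0.9, 8.3) in frame 2.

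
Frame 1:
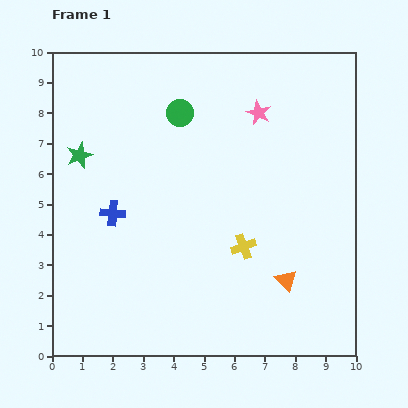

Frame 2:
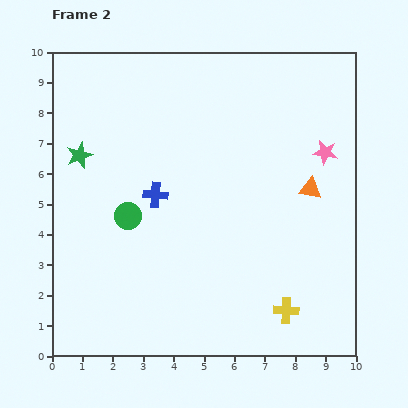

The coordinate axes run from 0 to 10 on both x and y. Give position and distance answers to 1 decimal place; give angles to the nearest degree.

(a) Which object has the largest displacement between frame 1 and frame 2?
the green circle

(moved 3.8; next 3.1)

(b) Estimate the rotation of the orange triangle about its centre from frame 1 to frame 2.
36° counter-clockwise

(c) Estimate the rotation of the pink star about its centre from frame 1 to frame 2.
16° counter-clockwise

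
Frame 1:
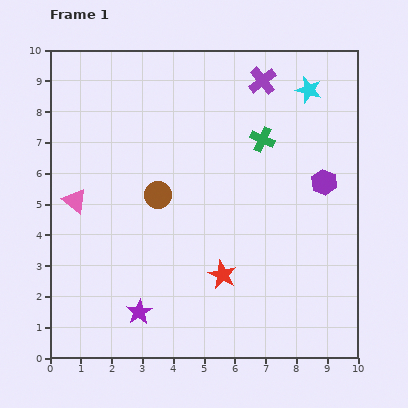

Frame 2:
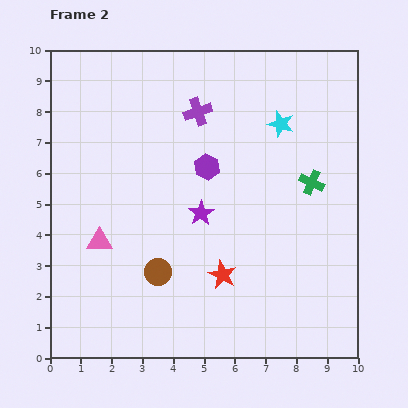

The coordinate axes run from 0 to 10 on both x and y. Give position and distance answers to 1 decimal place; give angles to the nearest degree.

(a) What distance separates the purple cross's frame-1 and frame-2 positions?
2.3

The purple cross moved from (6.9, 9.0) to (4.8, 8.0), a distance of √(2.1² + 1.0²) ≈ 2.3.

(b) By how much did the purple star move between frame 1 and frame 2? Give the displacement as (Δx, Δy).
(2.0, 3.2)

The purple star was at (2.9, 1.5) in frame 1 and (4.9, 4.7) in frame 2.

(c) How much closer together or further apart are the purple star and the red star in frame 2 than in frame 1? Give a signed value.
-0.9

Distance in frame 1: 3.0. Distance in frame 2: 2.1.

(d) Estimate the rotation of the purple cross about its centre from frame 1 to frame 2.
20° clockwise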